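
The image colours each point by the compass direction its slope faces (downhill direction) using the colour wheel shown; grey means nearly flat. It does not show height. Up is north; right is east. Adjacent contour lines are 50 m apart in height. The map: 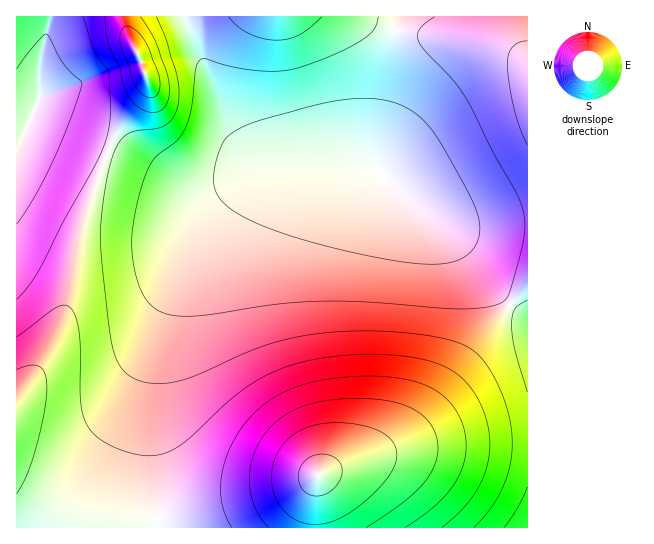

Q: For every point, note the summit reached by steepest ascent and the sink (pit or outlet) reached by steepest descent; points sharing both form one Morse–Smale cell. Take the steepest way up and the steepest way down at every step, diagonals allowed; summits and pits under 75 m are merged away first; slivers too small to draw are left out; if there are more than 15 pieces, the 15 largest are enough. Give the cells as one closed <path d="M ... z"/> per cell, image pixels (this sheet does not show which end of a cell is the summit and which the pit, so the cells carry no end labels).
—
<path d="M527 16l-342 1 11 32 17 34 11 31 16 27 10 8 23 10 55 3-55 6-32 9-22 10-22 2-18-5-40-21-31-12-27 76-12 68-9 32-16 34-28 40 1 127 511-1z"/><path d="M50 16l-34 1 1 383 27-39 16-34 9-32 12-68 27-74-5-5-46-17-25-13 8-20 0-35 11-42z"/><path d="M185 16l-61 1 3 14 13 27 8 29-4 10-27 33-9 20 31 13 40 21 18 5 22-2 22-10 32-9 54-5-33-2-27-4-17-8-10-8-16-27-15-40-10-19z"/><path d="M123 16l-72 1-11 46 0 35-8 17 2 5 73 31 2-2 8-19 27-33 4-10-8-29-13-27z"/>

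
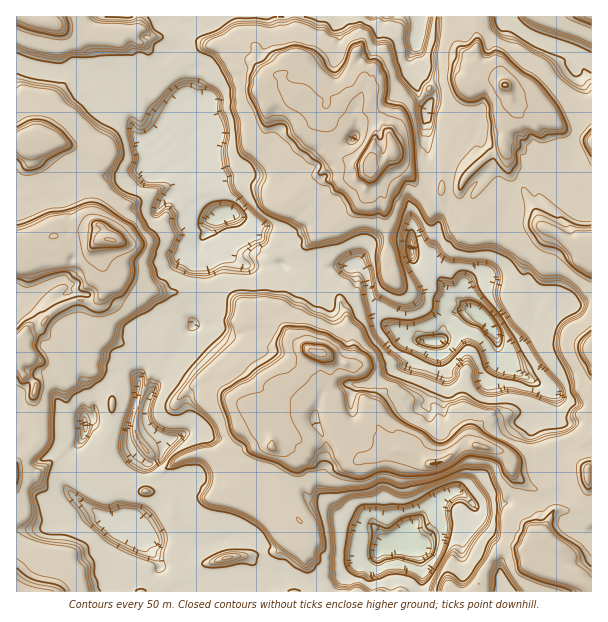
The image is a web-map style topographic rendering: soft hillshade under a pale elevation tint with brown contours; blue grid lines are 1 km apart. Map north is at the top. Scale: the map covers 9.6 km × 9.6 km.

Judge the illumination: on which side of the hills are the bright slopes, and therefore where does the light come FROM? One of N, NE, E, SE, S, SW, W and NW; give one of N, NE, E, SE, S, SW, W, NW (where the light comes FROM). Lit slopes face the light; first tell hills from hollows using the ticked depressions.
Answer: NW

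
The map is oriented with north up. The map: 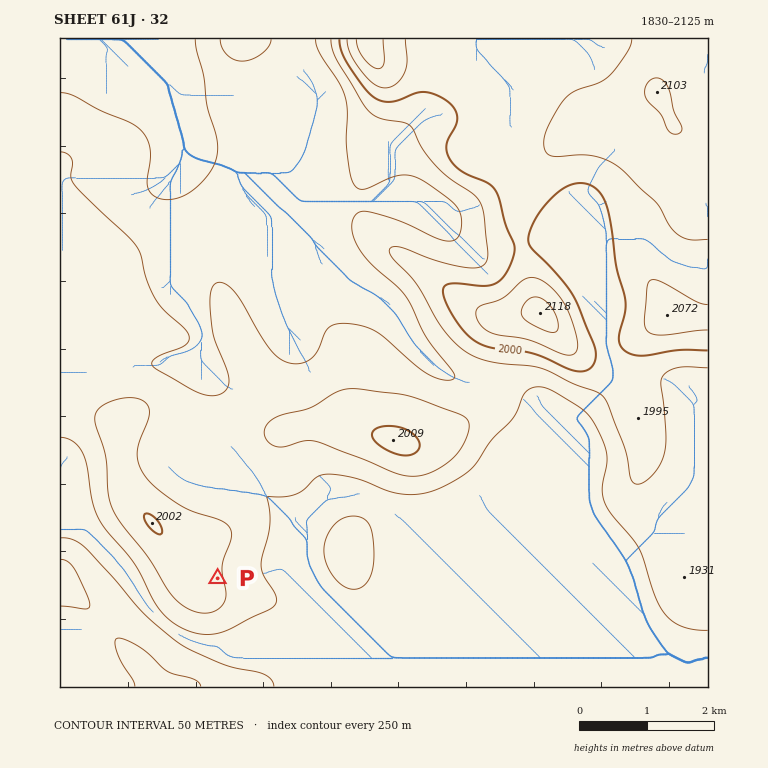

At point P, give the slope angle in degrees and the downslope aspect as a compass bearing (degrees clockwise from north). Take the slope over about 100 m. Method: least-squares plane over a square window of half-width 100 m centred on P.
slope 5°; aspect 77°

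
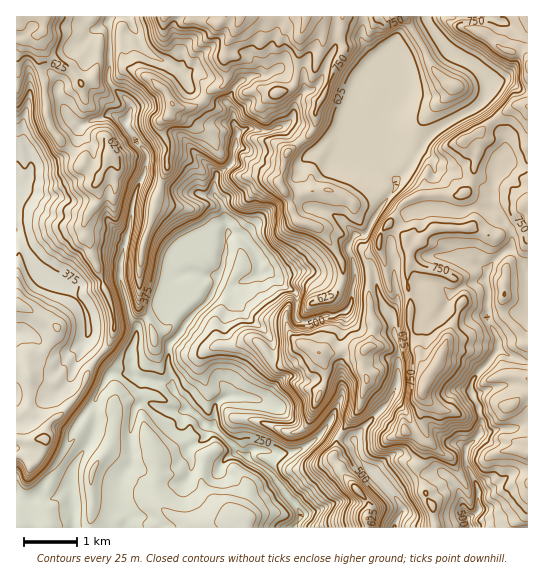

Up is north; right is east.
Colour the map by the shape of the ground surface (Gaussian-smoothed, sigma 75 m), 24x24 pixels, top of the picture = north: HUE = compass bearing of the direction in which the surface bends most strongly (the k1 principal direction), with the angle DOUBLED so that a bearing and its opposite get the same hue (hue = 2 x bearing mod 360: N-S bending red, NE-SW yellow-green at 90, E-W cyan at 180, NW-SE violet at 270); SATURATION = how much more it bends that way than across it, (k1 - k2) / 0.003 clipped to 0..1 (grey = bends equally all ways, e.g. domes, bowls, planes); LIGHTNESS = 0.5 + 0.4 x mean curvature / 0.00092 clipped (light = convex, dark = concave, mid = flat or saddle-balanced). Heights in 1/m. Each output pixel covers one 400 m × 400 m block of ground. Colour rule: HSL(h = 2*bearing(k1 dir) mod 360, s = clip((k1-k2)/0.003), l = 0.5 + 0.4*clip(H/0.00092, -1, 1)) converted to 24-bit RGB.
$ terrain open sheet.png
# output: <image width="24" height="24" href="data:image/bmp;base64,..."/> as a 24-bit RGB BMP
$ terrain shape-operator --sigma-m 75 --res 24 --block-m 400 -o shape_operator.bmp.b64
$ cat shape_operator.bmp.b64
<image width="24" height="24" href="data:image/bmp;base64,Qk32BgAAAAAAADYAAAAoAAAAGAAAABgAAAABABgAAAAAAMAGAAATCwAAEwsAAAAAAAAAAAAAhHyPnJ+PS0V2uLCHb3WGcm6Hd5CRfp6dgnyXjYaVmK6ks3ylbZHKCBU+PIy/jIC1+e/SDxpWMyFi5fCzp2JNBxw7s394rnaQf4Q2d4teS0Vwu8CMYmR6en2Mg5uCZn12cYmKf6KgnHZrj6x+Qg4xgkpxb3lCV8cbtv2zUglMRWe5y+TBm0GmE0Czs7mDj6yN/5NiHXNMPlRryLaWZHF2an5/mI54bouEkaReRW1pncuzlyxgayjJoHrQkrfBzfzWMQwcZjRgis6Hd2o9n9E5dgl4XK9Ubo5SfMDO6qKWLVZrT5p2q4iLWVR+ma2RcXmTX3GkhcuuTicWe1kvSEsOADgS9NfgtzlVtBueSLwrjn0ye92bWeLJIVK41p7RjZO6YXOf8M7FEjlDVmx/r6aETWKIjLOFfmGCV5VleBgwtWODa3vdz9v8/4miADMc/zoqEWZa8NjzoqTnzYRHZT8xC040rbA4bYpKdJhzqGai85/AFUhGrKePVpqJiF1aZ4xWkUJNPMi0h7jPkq86JA8W97GaAq2QrSL/MPQtElA77TZXktWx2efyQwqax9jCbnStmJdva4F7v2uFINzuV6aLgmmRnYZgcjhkkKh2WJBtcFdGZDYyLiRxneiy+djSABkz+ObTBiMt4Jd2286DWGQnFxRVhbZfm2NpjJ9/dY1yUG5/98jKEDsldERurKhkXD6Gxb6VVkhDYUpReG+0U2bOhLJT07eLEy+Rxt+eMRFvJN0n4a+yqpi1HGFcVsSUrEqOkHZ8p3NtS4NcbkKL+8O5CB0r49qyJF5/xKHDsaDYkITSj9rjlDa9z+PqqZO7SmO23bW1LxORhOp9WG6q0J2vnpGzIy5ksp1ydIBhkruuooq5LShR+fnSCQIxkdB4P3GWTY5uh6VpVqmEjyeDvPy0MyYAt74Cdyub17h9GAkx0OOlTndfvplkhpZccS6Dbqt/oc/NcWachk1nVS1e4v/M3ACaH1pfkH+IPolpsI5XVm9tSox78NSlyFr/2qT5ADIz6+SmKQ9EvdeNgZF9uGJ8gGiyzDm5V5GNroNQb1RQZ0lTor47AM4f/9y8G0tucYB/l4p5RnGAjphqV3dbOx0XXMkug1BDZQDe2GMtQ3TOqruBnGJoc8uVhkSFVc19ZVeSs2ZZfFJdbUVi2PXODgpU/9+sI3WUW2l5jX6HU3WGraqQZTZfaEE3ZIhEb4RNQgDlwEZfRtBgtsyEPI46e1xEgVZeN5I/okVhilmClniejZCxytusjEF6AIaq8o+EGjkoXnhbY3WRhk9OZyWP26isV5BUneGuHkeAIHnd2FZ1wraYsnS1e16VZJSinLfKbT2kWG6LfYOign+l2LOa3p9cABcz+tzRiW7DRNG1KTJkkFwvDSYd4MqYqejfrUhWl0hsFG9m86unaXtSd6JbhkupsahqbD5frZh3YXZ5f1JifVdIybZ76eCxABkz9ujVOZ9iqUApPhBV1X9+oknFgv6Yj06ph5a8m8PMk2KhGG5X56XLi3i3oX+1baKEVl6Bj66aYmp2ZUVzubiSjcCQ0rCSDDtr+yYPzLZubra6ABkztKzqkajL3t2HUIF+dYZYel5Yf3N0amZ/MG1HrHNbhG5bsJVxVXN7kItraU1ueTtAZ9iAj1md2ejMnCzTBVp05tGlYBNa0/jWAiQxh2pL9OHXJnRaYntdfXt5f359fXyBVHl1vDy3uYGDpbN+Um1vkXBiTytlxfLFTYOgRayg0+G4LgEy1+iwh0wdY8Wrx86RAgQxiM8GMV0Z7oqjMpptcXl9f4B/enh/j3x/JmxGVdbW7Mfrm2GjgY1gEExs7fbVXi1akcxWelYcDiE00Y1d4djzqHTDpJZAThaK59fLN4NjO6+I3cKCSWJwgYF/d31/dnCHtHqNN2koDTgO6HDVxqbSCk+x2eR+bVaQzsuPkyCfUjFanOy6U7xckkFx32ShIMnbkaHO6MToIISM8MemKklYfYGBfX+AYl5zlmVgys3hSXq0Fzgu02I4ryZhpsJUd8Oxw6WFMxaPoN7kusJPZCw5cEZTyKl8Q3WUS30xYl89tV9b0rB1PJxWUHJnf3x/XUhsquKzm3FRbi5IVCkmJMklhoK4mMaURF5kp6mDKDufk4RYrik5Q4RXmWBIlbtSmXFibmyTX01/hLtqWqFy2aSeYjKCNlg4UaRYfsRSUB4nfDU/wO3pfLzLd5iNxcGVUFx/i51lN4KPYS914LKljmC8Vo67f6+6t6+YbHmVXGuMw7CcYHuQs5B6jji+zX/lT+qRVBxiesPieOrYjlRFi2Je"/>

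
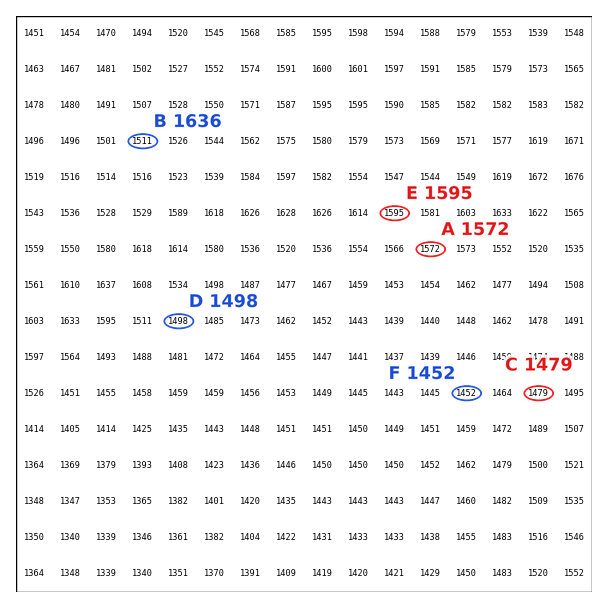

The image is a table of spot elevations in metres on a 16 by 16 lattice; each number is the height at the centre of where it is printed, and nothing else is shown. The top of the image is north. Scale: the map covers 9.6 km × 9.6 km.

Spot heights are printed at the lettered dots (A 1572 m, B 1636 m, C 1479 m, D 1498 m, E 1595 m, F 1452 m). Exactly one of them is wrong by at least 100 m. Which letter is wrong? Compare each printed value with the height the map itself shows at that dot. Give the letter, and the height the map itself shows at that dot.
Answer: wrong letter B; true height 1511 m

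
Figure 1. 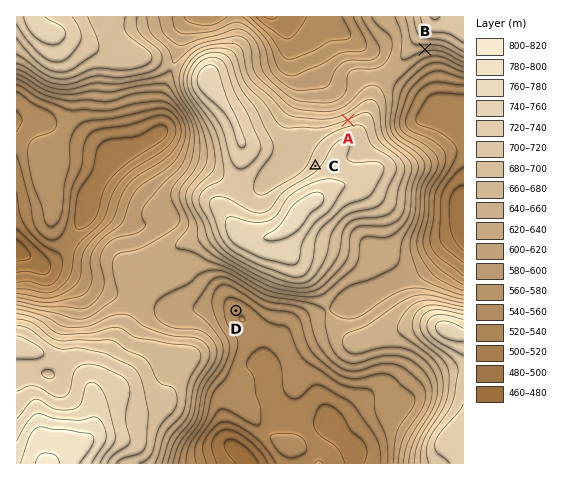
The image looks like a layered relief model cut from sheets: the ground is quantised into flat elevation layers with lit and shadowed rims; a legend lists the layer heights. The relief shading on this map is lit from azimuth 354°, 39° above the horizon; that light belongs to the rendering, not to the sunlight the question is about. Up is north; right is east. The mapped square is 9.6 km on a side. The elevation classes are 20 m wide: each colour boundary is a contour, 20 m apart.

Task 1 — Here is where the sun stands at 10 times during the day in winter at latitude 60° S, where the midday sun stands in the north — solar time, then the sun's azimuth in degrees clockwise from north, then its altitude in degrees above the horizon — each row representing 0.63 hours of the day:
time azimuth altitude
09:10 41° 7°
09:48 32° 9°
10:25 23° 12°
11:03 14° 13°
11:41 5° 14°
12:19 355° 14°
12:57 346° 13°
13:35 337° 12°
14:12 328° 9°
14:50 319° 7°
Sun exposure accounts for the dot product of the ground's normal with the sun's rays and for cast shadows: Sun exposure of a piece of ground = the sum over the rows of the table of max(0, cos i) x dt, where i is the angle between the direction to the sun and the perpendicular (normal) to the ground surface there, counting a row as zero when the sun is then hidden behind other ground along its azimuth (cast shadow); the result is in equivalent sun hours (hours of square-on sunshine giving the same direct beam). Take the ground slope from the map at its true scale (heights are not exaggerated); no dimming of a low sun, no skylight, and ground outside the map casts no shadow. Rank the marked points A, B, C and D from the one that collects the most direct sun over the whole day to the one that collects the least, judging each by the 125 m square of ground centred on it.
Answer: A > C > D > B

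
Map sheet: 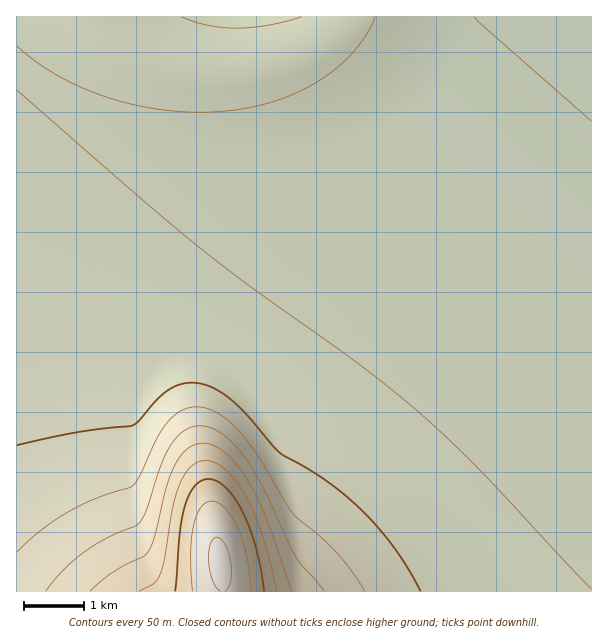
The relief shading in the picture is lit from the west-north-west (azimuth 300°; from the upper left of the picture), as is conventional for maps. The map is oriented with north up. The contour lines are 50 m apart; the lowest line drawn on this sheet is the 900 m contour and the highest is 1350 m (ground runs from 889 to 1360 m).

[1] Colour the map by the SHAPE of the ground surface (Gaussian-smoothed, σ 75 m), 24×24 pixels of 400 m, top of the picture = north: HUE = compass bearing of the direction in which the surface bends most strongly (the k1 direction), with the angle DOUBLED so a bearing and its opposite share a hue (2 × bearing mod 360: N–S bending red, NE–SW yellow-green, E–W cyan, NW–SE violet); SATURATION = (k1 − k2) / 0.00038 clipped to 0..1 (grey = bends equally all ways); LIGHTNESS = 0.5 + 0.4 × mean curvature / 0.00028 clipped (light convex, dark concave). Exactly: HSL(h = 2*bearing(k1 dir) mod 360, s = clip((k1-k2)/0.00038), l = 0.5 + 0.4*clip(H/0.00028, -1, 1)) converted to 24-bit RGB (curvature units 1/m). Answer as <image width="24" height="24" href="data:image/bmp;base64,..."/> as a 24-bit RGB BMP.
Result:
<image width="24" height="24" href="data:image/bmp;base64,Qk32BgAAAAAAADYAAAAoAAAAGAAAABgAAAABABgAAAAAAMAGAAATCwAAEwsAAAAAAAAAAAAAao+PapONbJWJcZeDdph9biWUqgep5aJz9v/LyvqoQ8LKAg6Nj2KUkmqMj2mOiWuMhG2JgXGHgHSFf3eDf3qCf3yBf32Af36Aao2HapCDapN+bJV4bpN1QgJ5oiOw7eae8f/M0PaxPnG9DgB3kl+PkGmCjWqGimyIiG+IhHKGgnaEgHiDgHuBf3yBf36Af36AbIuAao58apB2apNvW4KNJQBjh0qv6fi87//M0eqsRzKrIQBqj2N/jWp7i2x/iW6Ch3GEhXSEg3eDgXmCgHuBgH2AgH6Af3+Abol8bIt3ao1xao9qQ0uJEQBrY6K26f/M8P/M29qZYRehNwBxjGlzi2x3iW57h3B+hXOAhHaBgnmBgXuBgXyBgH2AgH6AgH+AcId5bol0bItub4xrNkGFAQ5+Ys2V5v/L9f/M0Y1yaQCOXBGCimxviW50h3B5hXN8hHV+g3iAgnqAgXyAgH2AgH6AgH+AgH+Ac4V4cYd0cIhvc4luN06FBjuMVt962v+x/P+b1DZWXwBuhj6LiHBvh3F0hXN4hHZ7g3h9gnp/gXt/gX2AgH6AgH6AgH+AgH+AdoR4dIV1dYZyd4dxRmiHC2mVQ+hZzP+D9tlivRNaeQF7h2pxhnRyhXR1hHZ4g3h7gnp9gXt+gXx/gH1/gH6AgH+AgH+AgH+AeIN5eIN3eIR2eoV0YIWGFI6XLeYzx/lP6I0qmwZUizd8hXl0hHh2g3d3gnl5gnp8gXt9gXx+gH1/gH5/gH9/gH9/gH+AgH+AeoJ7eoJ5e4N4fIN3doN0MJN/McwmyuIquj8ckCNXhHJyg3x3g3t4gnp6gXt7gXx8gX1+gH1+gH5/gH9/gH9/gH9/gH9/gH+AfIF8fIF7fYJ7fYJ6foJ5ZYdwUKA7qp8ylUQ7hW5vgn55gn16gX17gXx7gXx8gH19gH5+gH5/gH9/gH9/gH9/gH9/gH9/gH9/foB9foF9foF8foF8f4F7gIF7foR0hYJvgn95gX97gX97gX58gX58gX59gH59gH5+gH5/gH9/gH9/gH9/gH9/gH9/gH9/gH9/foB+foB+f4B+f4B9f4F9gIF9gIF9gYF9gYB9gYB9gH99gH99gH9+gH5+gH9+gH9/gH9/gH9/gH9/gH9/gH9/gH9/gH9/gH9/f4B/f4B/f4B+f4B+f4B+gIB+gIB+gIB+gIB+gIB+gH9+gH9+gH9+gH9/gH9/gH9/gH9/gH9/gH9/gH9/gH9/gH9/gH9/gH9/f4B/f4B/f4B/f4B/f4B/gIB/gIB/gIB/gIB/gIB/gH9/gH9/gH9/gH9/gH9/gH9/gH9/gH9/gH9/gH9/gH9/gH9/gH9/gH9/f4B/f4B/f4B/f4B/f4B/gIB/gIB/gIB/gIB/gIB/gH9/gH9/gH9/gH9/gH9/gH9/gH9/gH9/gH9/gH9/gH9/gH9/gH9/gH9/f4B/f4B/f4B/f4B/f4B/gIB/gIB/gIB/gIB/gIB/gH9/gH9/gH9/gH9/gH9/gH9/gH9/gH9/gH9/gH9/gH9/gH9/gH9/gH9/f4B/f4B/f4B/f4B/f4B/gIB/gIB/gIB/gIB/gIB/gH9/gH9/gH9/gH9/gH9/gH9/gH9/gH9/gH9/gH9/gH9/gH9/gH9/gH9/f4B/f4B/f4B/f4B/gIB/gIB/gIB/gH9/gIB+gIB9gIB+gIB/f4B/gIB/gH9/gH9/gH9/gH9/gH9/gH9/gH9/gH9/gH9/gH9/f4B/f4B/f4B/gH9/gX58g3t1hXtuhn5ph4Jnh4dngodofoZqe4Vve4N1fYB8f4B/gH9/gH9/gH9/gH9/gH9/gH9/gH9/gH9/f4B/gH9/gXp5hXJth3BkiHNjiXljiX9kiYZlh4lmgYlnfIlodohocodpb4Zrc4N0fYB+f4B/gH9/gH9/gH9/gH9/gH9/gH9/gH19hG5wiGVkiWhjim5kinVlinxpioNui4lwh4pvgIpteotrdIprbopra4hsa4dwb4V2fIF+f4B/gH9/gH9/gH9/gH9/gH9/hmhwiWNpimRmimlmjHhvd5WaeZGpd4eyd3m1hHi1kHqukHqgdY93boxxbYt1bIl4bId7b4V9fYCAf4CAgH9/gH9/gH9/gH9/iWRyimZwimpvdpZ8d6+pcq22b5y4bom5bna6e3C7kXK9pXa/sXq7nXuhco2BbouBbYmDbYeEc4ODf4CAgH9/gH9/gH9/gH9/imd6i2t5eJp6dbWWb7elare2ZqK1ZIu0ZHS0bma1iGq4om67uHO/wHi4rXujc42OboqLbYWIboCGfH+Bf3+AgH9/gH9/gH9/"/>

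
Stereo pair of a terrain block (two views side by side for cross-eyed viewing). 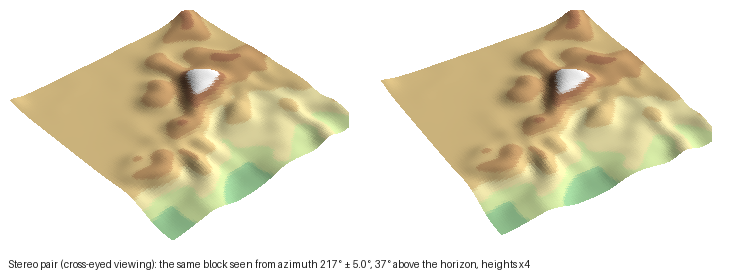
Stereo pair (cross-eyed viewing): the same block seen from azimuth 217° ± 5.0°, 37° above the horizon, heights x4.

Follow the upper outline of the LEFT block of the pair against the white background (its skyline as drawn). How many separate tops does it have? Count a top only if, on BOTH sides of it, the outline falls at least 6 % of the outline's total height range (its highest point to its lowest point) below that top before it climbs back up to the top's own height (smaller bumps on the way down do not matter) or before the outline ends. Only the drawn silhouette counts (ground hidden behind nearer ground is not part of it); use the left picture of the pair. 1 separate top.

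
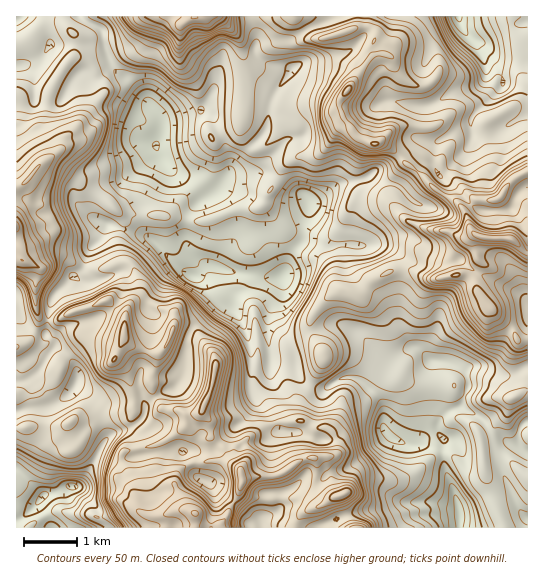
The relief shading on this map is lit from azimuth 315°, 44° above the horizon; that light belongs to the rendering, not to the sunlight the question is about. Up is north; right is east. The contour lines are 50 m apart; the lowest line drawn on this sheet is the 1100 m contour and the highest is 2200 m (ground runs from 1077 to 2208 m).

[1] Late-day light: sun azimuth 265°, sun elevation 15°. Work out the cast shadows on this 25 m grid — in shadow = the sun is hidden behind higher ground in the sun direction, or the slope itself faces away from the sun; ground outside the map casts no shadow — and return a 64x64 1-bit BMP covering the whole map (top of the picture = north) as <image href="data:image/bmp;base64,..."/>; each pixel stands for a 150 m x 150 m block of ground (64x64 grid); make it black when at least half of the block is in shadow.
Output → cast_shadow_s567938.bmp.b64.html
<image width="64" height="64" href="data:image/bmp;base64,Qk0+AgAAAAAAAD4AAAAoAAAAQAAAAEAAAAABAAEAAAAAAAACAAATCwAAEwsAAAIAAAAAAAAA////AAAAAAAAAAE/AB//AwAAAf/AP//HQAAB/8F//4JgAAPPgH//gCAAB8/Af/+ABgAPz/A//8AAAA+PsL//iAAABA+Z//4QAMAAB4D//BAA4AAHgP/8EABgAAcAf/4wAHAAd4B//CAAAAB4AP/4IgCAAP4I/+ADAAEA/wx/gAMAAAD/wH4AAQAAAP/gfAAABgBwf/IwAYADAHB/+4ABAAMDMH/5wAAAAwc4f/HwIAAABzx/8fggAAABHn/x+AAAMAOe/+HwAAEQA8//gMAAAQADz/+AAAAHGAPP/8AAAA8cA8//wAAADz4Jj//gAAAfHwjv/8AAAB8fwP/4AAAAPh/g//gAAAAAH/H/4AAAAAx/8//AAAAAOH/7/wAAAAAAf//wAAAAAAF//+AAAAAAA///gAAAAAB7//+AAAAAAHj//4AAAAAA4A/+BADwAACED/wAAPgAAAYP/gAAeAAOhx//gAAgAAyAH//gAAAAGAAP//AAAAByAAf/8AAAAAMAA//wAAAHgQAAf/AAAAP9gAA/8AAAAfiAAP/wAAA944AA//AAAH4BgAA/4AAAfwDAAB/AAAB/AGAEH8EAAH8I4AAfAYAAPw/4AggDgAAcZ/gAAAfAAAjn+AAAB8AAAPf4AAAH5AAA9/gAIAfsAAD/+AAgB+4AAP/wAAAG/gAHf/AAAAB/EAcf4A=="/>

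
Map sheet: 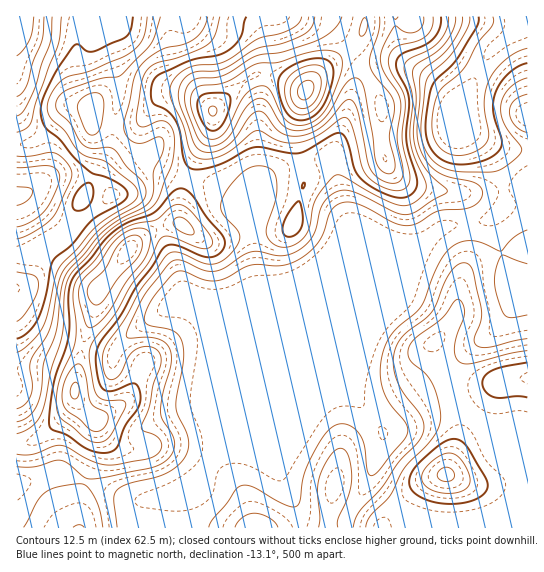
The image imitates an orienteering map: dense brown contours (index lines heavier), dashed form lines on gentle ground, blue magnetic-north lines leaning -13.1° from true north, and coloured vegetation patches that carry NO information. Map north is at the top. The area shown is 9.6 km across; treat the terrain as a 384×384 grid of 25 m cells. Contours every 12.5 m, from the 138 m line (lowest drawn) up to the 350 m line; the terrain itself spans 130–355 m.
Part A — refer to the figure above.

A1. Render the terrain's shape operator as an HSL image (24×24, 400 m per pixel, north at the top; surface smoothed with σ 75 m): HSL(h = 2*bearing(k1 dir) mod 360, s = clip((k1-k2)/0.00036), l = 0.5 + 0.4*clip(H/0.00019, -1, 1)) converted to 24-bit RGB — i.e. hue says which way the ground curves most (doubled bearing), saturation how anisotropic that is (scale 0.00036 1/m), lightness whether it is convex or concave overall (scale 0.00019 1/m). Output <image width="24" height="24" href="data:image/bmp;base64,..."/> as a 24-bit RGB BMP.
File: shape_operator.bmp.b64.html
<image width="24" height="24" href="data:image/bmp;base64,Qk32BgAAAAAAADYAAAAoAAAAGAAAABgAAAABABgAAAAAAMAGAAATCwAAEwsAAAAAAAAAAAAAdHGCgY19ipWEu7CKaFSIY2OCfIWGeYCJaniQZ4CaiqSPlaqbiWanZUGHyq5fJ2yBf6rAuHeHgF9hhnFIhYZAcYVMa4RjdoB2aX2CipKAgo9zt4VYeUdCY3BMcoNWcIBmbXhvZ3psgaVplZdoe1Bxa0yFyrCSSbmCJHx+zFuQxzyKt1ZXfrdrWMGqYJSlaXWJY4cyV4c7gFtGokospWZIhIhNYZk9PZFPXYV7bJCHgZpzhmpoaGB/VmiRurWQwqWLIVRuQV+VtYjY2sno0d3jXHO/d1iaeWqMrpLIU1mTazpYu7FYas+dcHfbwLvbXpjGT3mZbYWAhoJvgXp0bnuBVXiGn6h8xaWLRUqHLH1xSYpkuqV116GAjEZ3emJ1fnd4p1jd8UvLa0afxty/c8l5JW5PhLhqnF+qclaOe3B/hoN4eYV6dX6AXoCBYqBjtpl3klOMUmluQ1w5e6Iyx6NFklZpgHBuenx0Oi9W7h2p69yeY/fB7o3yo3LMQplaU1RrdmN8gHWCgYyBfYOGd3iAcICAaZBlln1hi1t7ilWAaIh2X6dimZ9rj19skoFldXRmLTZPMU6O+/DQIupmHhxu7nN3n2BfT257X2eBe4iJgYqCgnmCfXqAeX+Ad4R4g3Z7fF6NmmGagZ+BdJV8c5KPi2ensZGzd2yoODS0JIyl/vSt66lLCBAr0op+zaekTGecVmOEeIV7gnx5gHp8fX1/fICAe4F+d36BWFKLo2qqqpyBdppuVayKTZzAmZDDjn/JQzepaUWb5qpW/6ZZBTIrM9GA16S4vUXFZluLe36Df3uBgH5/fX+AfoB/fYB9eIB+UW2FVHuwz6bMv5StdKpZLW87Qno/h5BiN0hXeTN/0HZN/9K7Vsc/AFwkWnQto1Bfjm2OgniDgXuAgn5/f36Afn9/foB+fIB9ZoOAOY9uV5tly3KS0XyGZ5uLPoFyaYBTPlt0JBdv3oqI8eS/5LSoN4J3IVpKXntXhmxghH9ieoJwfYF2fIB5foB/f4CAf4CAeoCAZH9wSHBUgXZU1bWKpKaFVVCEbXt3QGg5BEFastPk9dbh+JaiwlhUI3BdMldaiE0reqkqSYJMf31fe4lVZIRjeoF7f4CAfX6AdnqAY3iCVIKKzsGPqX1uZVZ3eXBugH/AAq+VApJn5luS/73R9dDURUu1IgwtxrhGit6KOHqMgEdYvrEzJZIjT4VpeIB7fH9+d3t+boB+UouFpLZ7uXmMf1aYjG+PkGfHynmyCUAvD4tr9db0/c7m6iP/URL6zP/1lp7oeTbfVTrV7L3bitakJISUaX1/fW5shGZTco9JS4tfZZpVnntigmOUg36cRmNQt0t4zUtSAFgeAHod9GRb/0jk1ur1gsdrcTZVgVd0TWaIwZh+7si1LTVuaVNqdjxBm1sykcw7OXFBZ308aZBBWnpgfIZqT3FMOWlq0o+Sx610DCoJKDECm6AP7tpapDg6fVx1dHx+YXR/Wo5X7qF5ij2QYTFjfSg7rdVVg+meOnbgg5/dhZ/NUV6ghm98c4M+KVU1eY0pyWUciTGHU8eoLdSa0X1LrWEmaX81XH5VYXBiWIFkxb+FnU/IaAvWt4bY1fbak/7uFIX/T1fWymPUqUvDlnylpJLIPkWlmT2DtctiP6uxgLtgMHFnril8/0hHpeEvJX5Qbk5Jh40weKkTN2ExNSVroM2M6f/MNtNPGB45QCwrb05AlUBJqYA9wkXQuSKFTpam0OG+KEi21HuIMHVxHxM08rGR8/TXInKsPCCU7S1b9PInCH02ED9dstZ6/v+lbrAjCwwoV0tgYUVfiytA0KhdTBOM5aDUhb7Sz9arI0WGy1Wx30XNCRWb1vXZ897YgzKuCgtB5FTC+OrTOePXAChJlch3+fbS2Ix5BAwyTFhvPzV/a3O/zt/aGCdUsMqAksjIypu9gCzCOzucxojLG335zvPb5YTj/23dBx+rSLH089zY3pjpABtYYd560/PH8U+mNg1UP29nLnCHVb2or7mMJj5+eb1auclJWX5LqVSyOGHEp8awL7zUp8d8TDl764ThvKHzCM765eGr/6nZSxC/auZQtZ8TYgAAhEoyMphqKI6MOph8m615N0x1jn1V17xwU3tWV4BJOmBWzao2SoAyhW0xcmQqMXIcyspAVV+BmJBCzzgg1jKb1cVynh+Dxkp9k8CJQa6BJWxlMXtTWpdJOjxvdVqS0dN/iG15cYdsO0pmtb5jhJxcQ0Ngr3lrXZhjgqI9S2A1bk02uY9Ii1mI5tW0JxW838Tiyc3dkIrWIUvjRY/ER3GR"/>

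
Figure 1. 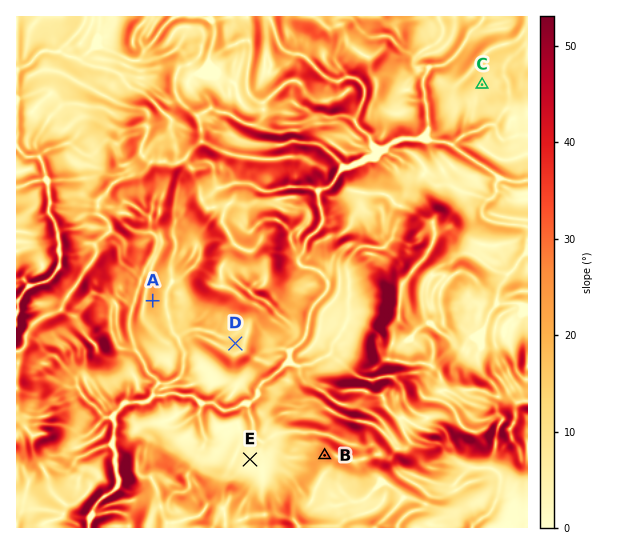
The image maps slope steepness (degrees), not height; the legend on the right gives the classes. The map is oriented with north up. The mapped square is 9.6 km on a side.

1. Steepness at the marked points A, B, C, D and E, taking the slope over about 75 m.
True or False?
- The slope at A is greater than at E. True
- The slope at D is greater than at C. True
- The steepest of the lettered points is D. False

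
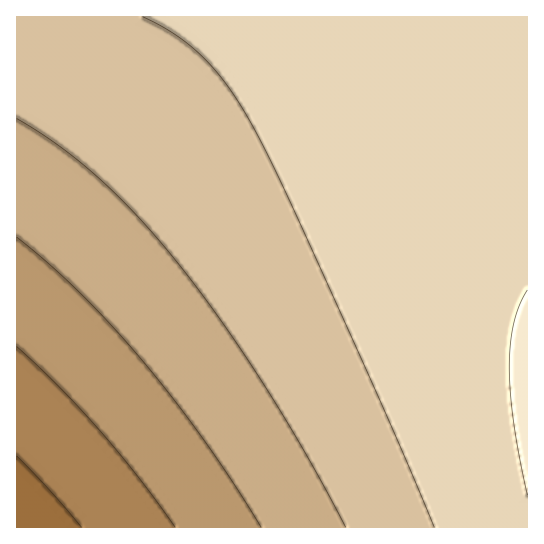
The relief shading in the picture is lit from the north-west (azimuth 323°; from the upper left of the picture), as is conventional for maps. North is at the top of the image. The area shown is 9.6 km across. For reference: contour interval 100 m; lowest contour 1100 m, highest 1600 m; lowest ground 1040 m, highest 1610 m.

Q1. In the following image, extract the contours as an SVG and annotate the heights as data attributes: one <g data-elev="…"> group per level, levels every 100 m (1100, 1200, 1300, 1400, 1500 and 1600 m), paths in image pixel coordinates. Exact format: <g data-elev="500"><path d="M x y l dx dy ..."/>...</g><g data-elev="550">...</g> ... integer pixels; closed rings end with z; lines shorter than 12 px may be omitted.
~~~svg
<g data-elev="1100"><path d="M17 456l33 35 32 36"/></g><g data-elev="1200"><path d="M17 347l41 39 41 44 40 48 36 49"/></g><g data-elev="1300"><path d="M17 237l31 26 31 29 32 33 31 36 32 39 31 41 29 43 27 43"/></g><g data-elev="1400"><path d="M17 119l41 26 40 32 39 38 40 47 43 57 44 66 43 70 39 72"/></g><g data-elev="1500"><path d="M143 17l31 17 28 22 24 28 23 35 24 46 35 76 79 176 47 110"/></g><g data-elev="1600"><path d="M527 290l-8 15-5 18-4 20-1 24 5 56 13 72"/></g>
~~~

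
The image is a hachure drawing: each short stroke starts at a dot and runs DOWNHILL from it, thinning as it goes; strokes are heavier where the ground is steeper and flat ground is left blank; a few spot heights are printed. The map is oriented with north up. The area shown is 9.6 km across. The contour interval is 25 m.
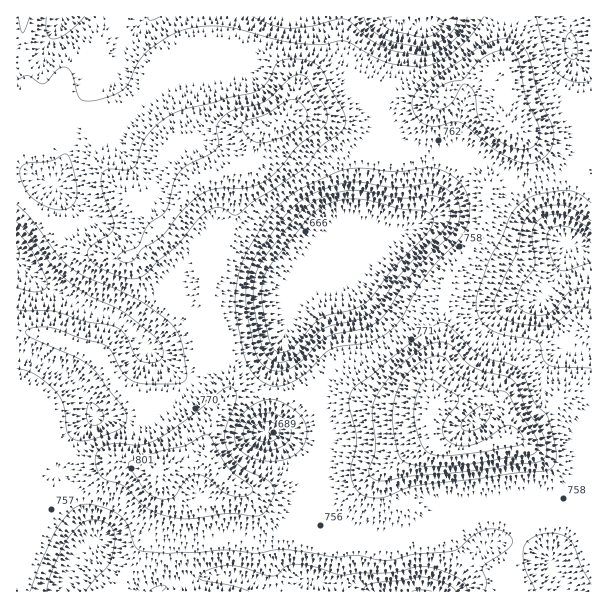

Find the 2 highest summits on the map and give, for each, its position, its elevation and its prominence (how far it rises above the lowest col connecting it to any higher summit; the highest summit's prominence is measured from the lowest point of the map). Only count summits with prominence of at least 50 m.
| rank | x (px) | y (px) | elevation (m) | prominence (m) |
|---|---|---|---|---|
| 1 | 434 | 408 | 860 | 208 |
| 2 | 282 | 120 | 840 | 79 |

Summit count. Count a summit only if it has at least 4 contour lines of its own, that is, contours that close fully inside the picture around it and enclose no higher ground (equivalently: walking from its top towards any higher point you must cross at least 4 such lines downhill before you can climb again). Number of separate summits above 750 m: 1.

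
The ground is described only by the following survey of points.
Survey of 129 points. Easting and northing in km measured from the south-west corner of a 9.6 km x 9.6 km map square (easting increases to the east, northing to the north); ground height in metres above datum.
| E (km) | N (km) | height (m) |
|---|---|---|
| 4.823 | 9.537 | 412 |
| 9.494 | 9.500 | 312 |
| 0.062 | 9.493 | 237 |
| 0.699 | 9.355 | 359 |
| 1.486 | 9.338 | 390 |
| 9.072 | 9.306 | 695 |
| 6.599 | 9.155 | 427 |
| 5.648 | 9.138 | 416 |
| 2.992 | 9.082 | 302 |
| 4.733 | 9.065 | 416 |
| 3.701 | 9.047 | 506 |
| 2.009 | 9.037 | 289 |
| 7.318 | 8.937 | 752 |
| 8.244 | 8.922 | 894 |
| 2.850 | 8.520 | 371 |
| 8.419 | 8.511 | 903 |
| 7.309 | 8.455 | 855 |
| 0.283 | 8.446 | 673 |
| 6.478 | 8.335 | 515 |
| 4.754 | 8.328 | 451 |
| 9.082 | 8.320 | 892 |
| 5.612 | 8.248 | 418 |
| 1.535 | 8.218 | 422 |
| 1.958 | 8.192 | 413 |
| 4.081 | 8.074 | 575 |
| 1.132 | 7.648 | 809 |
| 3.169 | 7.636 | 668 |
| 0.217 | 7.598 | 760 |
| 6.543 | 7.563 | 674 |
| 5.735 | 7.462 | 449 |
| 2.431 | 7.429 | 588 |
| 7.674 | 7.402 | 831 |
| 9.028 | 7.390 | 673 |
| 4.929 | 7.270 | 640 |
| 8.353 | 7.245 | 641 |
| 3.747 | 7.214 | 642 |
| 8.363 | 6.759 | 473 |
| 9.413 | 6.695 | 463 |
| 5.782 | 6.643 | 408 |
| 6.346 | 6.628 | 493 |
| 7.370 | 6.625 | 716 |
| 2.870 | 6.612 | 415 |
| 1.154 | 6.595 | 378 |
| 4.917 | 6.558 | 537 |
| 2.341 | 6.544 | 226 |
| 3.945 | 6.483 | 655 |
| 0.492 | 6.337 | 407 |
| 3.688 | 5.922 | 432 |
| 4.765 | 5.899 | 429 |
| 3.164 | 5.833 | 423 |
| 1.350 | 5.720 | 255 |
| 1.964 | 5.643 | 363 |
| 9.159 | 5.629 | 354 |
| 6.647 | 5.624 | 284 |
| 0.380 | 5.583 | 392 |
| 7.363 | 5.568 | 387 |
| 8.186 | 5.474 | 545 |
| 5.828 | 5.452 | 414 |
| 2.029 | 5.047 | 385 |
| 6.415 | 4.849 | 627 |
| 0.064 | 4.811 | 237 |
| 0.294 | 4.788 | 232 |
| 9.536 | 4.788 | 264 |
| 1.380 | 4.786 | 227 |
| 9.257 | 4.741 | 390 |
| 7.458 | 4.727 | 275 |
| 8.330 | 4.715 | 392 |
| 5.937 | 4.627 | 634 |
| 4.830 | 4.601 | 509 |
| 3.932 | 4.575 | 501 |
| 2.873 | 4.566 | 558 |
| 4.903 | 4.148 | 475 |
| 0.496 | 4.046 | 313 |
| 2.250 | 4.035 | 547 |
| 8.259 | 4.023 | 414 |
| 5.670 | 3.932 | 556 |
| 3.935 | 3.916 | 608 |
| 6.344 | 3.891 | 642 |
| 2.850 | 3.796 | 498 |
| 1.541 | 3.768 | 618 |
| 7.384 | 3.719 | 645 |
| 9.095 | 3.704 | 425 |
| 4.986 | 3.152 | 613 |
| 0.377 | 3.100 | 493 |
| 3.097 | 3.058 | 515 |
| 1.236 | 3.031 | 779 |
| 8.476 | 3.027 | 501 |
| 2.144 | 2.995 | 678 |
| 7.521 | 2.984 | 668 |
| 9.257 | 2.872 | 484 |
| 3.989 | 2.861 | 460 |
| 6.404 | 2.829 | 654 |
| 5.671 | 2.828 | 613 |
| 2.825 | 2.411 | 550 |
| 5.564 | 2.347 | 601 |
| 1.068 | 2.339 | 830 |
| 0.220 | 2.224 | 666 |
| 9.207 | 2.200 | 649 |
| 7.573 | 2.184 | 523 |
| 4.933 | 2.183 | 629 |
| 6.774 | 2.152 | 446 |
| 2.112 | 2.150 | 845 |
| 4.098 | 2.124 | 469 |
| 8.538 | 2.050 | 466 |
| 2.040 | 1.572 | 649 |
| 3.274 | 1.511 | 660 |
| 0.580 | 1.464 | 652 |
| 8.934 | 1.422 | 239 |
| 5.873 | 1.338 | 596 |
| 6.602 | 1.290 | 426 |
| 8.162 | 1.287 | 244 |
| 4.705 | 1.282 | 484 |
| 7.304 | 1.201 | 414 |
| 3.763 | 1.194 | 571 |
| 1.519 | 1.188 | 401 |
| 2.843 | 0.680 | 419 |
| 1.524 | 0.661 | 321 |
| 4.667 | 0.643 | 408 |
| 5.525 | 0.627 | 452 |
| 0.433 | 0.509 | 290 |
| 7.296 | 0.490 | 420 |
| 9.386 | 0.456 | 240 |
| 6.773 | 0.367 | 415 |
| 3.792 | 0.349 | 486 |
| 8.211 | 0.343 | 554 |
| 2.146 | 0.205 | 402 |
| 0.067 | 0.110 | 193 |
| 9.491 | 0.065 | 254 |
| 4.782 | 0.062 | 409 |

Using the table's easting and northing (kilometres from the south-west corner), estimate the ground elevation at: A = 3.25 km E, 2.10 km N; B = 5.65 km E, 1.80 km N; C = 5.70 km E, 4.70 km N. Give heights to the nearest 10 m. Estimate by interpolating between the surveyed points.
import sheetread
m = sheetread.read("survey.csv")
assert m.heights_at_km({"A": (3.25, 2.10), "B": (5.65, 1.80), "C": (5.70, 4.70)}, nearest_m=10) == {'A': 570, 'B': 570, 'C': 580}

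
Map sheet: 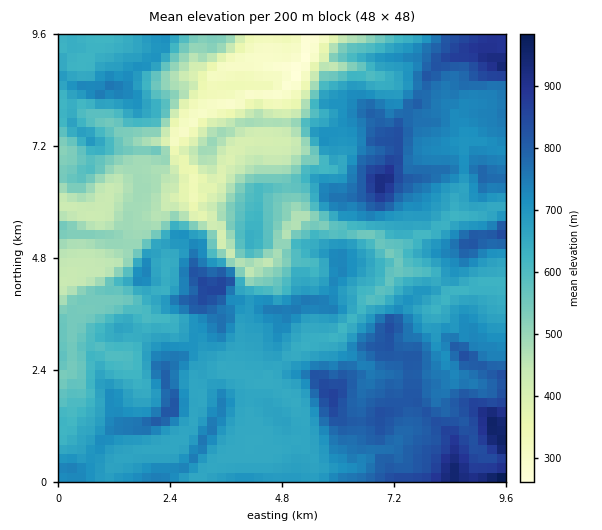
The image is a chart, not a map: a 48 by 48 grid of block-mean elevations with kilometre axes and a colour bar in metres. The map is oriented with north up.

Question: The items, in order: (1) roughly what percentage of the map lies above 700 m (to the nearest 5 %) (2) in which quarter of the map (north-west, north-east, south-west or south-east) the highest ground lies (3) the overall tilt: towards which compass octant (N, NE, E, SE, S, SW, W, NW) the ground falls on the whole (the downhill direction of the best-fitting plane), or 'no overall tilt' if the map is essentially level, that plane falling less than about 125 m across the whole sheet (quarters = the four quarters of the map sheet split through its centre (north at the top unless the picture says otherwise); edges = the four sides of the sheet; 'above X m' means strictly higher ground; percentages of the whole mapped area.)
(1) Ground above 700 m makes up about 40 % of the sheet.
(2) The highest ground is in the south-east quarter.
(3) The general tilt is down to the north-west (the land rises towards the south-east).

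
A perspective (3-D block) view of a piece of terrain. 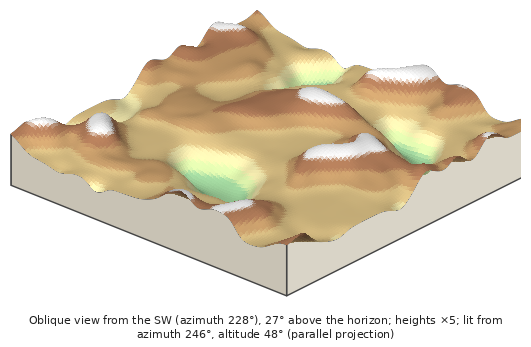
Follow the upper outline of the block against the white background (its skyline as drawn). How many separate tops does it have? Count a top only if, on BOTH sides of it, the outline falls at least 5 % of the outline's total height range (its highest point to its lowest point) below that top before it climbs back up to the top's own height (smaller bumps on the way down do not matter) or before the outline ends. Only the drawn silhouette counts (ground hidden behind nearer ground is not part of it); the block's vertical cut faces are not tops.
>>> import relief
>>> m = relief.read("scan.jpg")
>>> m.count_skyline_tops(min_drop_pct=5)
2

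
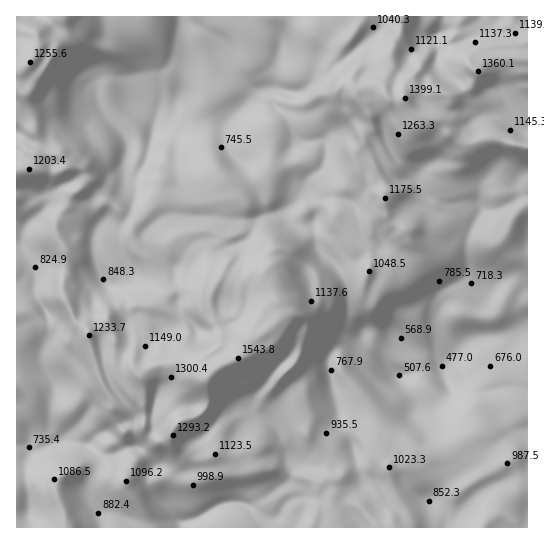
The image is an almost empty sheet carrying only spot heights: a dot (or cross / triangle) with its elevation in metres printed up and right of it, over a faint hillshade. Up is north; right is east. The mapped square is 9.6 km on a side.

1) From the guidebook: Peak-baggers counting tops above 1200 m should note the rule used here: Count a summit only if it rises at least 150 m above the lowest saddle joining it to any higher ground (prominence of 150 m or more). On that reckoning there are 3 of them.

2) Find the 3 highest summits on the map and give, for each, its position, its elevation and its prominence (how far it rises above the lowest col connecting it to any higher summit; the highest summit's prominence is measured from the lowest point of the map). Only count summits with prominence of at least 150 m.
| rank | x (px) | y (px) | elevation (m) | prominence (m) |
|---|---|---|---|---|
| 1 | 239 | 358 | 1544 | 1067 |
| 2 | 405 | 98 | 1399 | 488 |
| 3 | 30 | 63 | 1256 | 212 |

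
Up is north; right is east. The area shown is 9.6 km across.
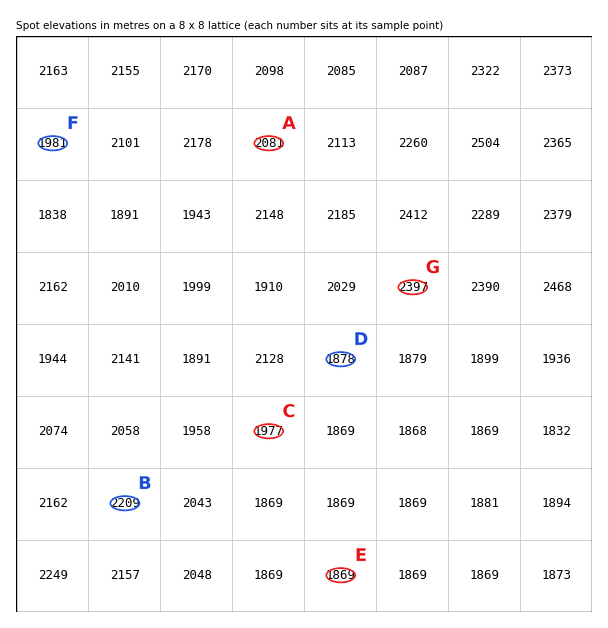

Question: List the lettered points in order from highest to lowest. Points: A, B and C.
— B A C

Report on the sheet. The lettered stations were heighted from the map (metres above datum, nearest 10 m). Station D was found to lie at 1880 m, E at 1870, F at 1980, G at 2400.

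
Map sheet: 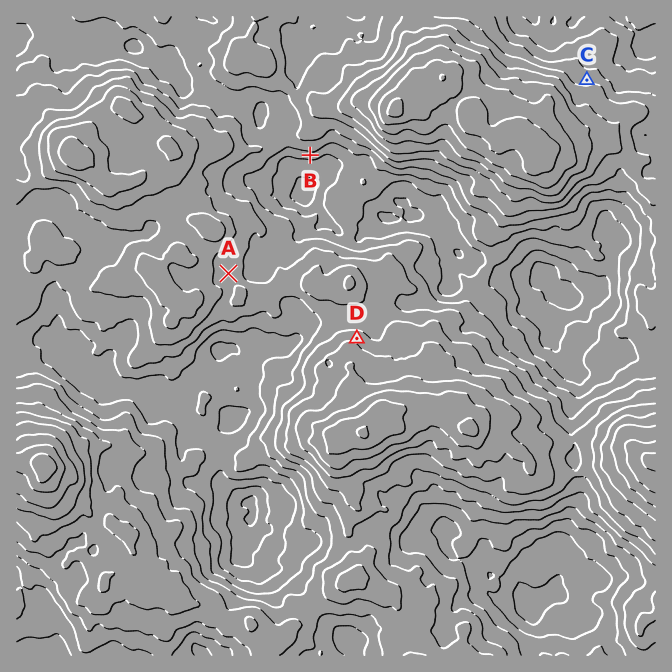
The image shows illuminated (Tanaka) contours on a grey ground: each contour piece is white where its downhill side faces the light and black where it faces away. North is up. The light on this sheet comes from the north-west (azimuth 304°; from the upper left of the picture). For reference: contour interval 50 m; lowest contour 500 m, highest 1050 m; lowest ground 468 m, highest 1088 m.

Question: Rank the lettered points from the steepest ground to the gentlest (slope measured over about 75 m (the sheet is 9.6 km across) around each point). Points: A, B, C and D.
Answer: B D C A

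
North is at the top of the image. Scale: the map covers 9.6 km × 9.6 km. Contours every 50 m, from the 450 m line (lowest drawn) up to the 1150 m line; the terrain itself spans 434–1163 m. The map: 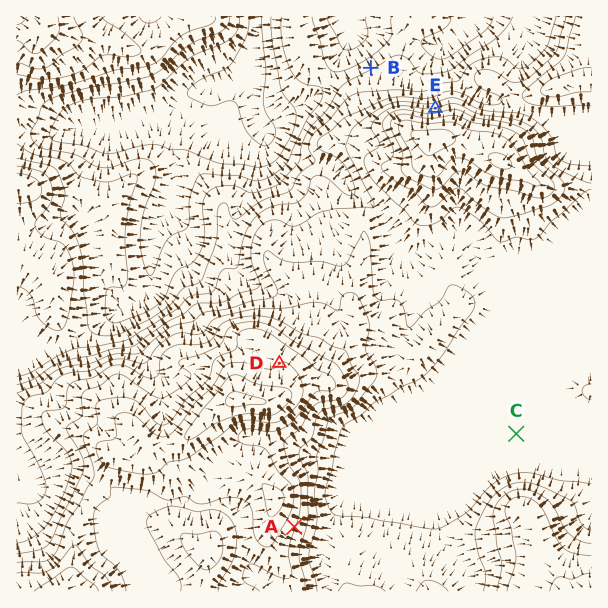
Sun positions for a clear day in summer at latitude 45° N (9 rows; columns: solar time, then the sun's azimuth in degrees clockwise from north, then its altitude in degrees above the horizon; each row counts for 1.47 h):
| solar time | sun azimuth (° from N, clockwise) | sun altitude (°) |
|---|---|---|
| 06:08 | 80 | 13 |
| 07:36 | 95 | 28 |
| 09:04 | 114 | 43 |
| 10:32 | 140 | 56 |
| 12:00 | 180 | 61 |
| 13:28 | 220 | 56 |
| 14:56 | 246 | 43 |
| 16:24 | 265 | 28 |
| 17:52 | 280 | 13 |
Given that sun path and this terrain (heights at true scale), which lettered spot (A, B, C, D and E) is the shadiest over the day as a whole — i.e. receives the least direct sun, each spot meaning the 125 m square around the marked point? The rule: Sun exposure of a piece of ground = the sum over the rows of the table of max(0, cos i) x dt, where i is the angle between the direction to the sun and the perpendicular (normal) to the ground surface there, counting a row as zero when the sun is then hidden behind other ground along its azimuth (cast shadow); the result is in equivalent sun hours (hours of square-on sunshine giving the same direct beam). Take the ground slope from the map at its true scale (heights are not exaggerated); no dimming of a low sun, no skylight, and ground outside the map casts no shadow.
E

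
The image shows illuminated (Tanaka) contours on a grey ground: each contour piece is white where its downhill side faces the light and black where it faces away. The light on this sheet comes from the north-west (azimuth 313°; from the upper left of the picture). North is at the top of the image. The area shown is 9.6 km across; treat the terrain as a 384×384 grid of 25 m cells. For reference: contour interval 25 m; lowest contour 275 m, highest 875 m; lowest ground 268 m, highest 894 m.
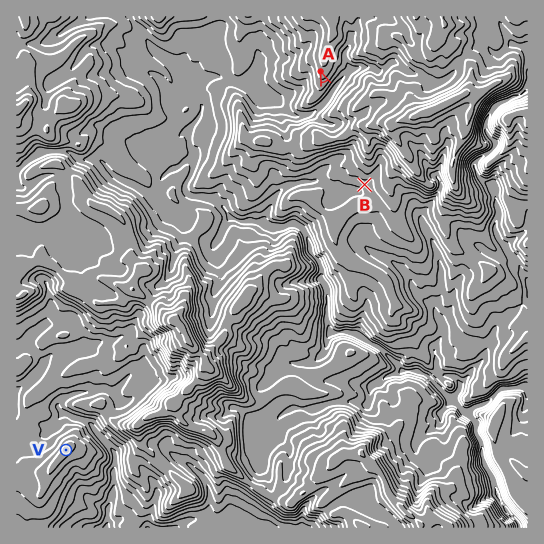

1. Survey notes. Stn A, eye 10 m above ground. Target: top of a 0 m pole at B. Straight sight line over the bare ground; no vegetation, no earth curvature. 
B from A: hidden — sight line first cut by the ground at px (335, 107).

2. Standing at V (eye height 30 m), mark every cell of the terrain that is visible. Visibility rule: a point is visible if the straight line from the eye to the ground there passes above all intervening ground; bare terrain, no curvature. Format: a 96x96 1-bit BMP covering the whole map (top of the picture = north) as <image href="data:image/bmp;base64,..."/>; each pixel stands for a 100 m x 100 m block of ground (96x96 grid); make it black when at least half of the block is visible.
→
<image width="96" height="96" href="data:image/bmp;base64,Qk2+BAAAAAAAAD4AAAAoAAAAYAAAAGAAAAABAAEAAAAAAIAEAAATCwAAEwsAAAIAAAAAAAAA////AAAAAAAcIH4AAAAAD4BwAAAMMH5gAAAAAwDgAAAHf38wAAAABgHAAAAH/z+4AABgAAGAAAAH/j+cAAHwAAMAAAAP/x+eAAP4AAYAAAA//x+fAA58AAwAAAB3/h+fgBx/AAwAAAD32B8fAHAHgAgAAAD7+B8+BMABgAgAAAD/+B58D4ABwBAAAAD//B/wDwAB4CAAAAD//B/gHwAB8EAAAAD//w/APgAB8YAAAAD//g+AfgAAeYAAAAD/+B8B/AAAGIAAAAD/8D4D/AAAAAAAAAD/8H4D+AAAAAAAAAD/8P4D4AAAAAAAAAD/wf4DAAAAAAAAAAB/x/+GAAAAAAAAAAB//8+UAAAAAAAAAAB//4ecAAAAAAAAAAB//4/8AAAAAAAAAAA/wA/4AAAAAAAAAAAf4B/xAAAAAAAAAAAH/g//AAAAAAAAAACD/8/9gAAAAAAAAADB////8AAAAAAAAADgf///8AAAAAAAAABwH///8AAAAAAAAAA+Af//4AAAAAAAAAAfAP//4AAAAAAAAAAfgf7/wAAAAAAAAAA/4TH/gAAAAAAAAADj/+P/AAAAAAAAAADgP/P/AAAAAAAAAADgH/v+AAAAAAAAAADwH//8AAAAAAAAAAD4H//4AAAAAAAAAAD9///gAAAAAAAAAAD////gAAAAAAAAAAD//geAAAAAAAAAAAB/+A8AAAAAAAAAAAAfwBwAAAAAAAAAAAACADAAAAAAAAAAAAAGAAAAAAAAAAAAAAAHAAAAAAAAAAAAAAAfAAAAAAAAAAAAAAAcAAAAAAAAAAAAAAAAAAAAAAAAAAAAAAAAAAAAAAAAAAAAAAAAAAAAAAAAAAAAAAAAAAAAAAAAAAAAAAAAAAAAAAAAAAAAAAAAAAAAAAAAAAAAAAAAAAAAAAAAAAAAAAAAAAAAAAAAAAAAAAAAAAAAAAAAAAAAAAA4AAAAAAAAAAAAAAAAAAAAAAAAAAAAAAAAAAAAAAAAAAAAAAAAAAAAAAAAAAAAAAAAAAAAAAAAAAAAAAAAAAAAAAAAAAAAAAAAAAAAAAAAAAAAAAAAAAAAAAAAAAAAAAAAAAAAAAAAAAAAAAAAAAAAAAAAAAAAAAAAAAAAAAAAAAAAAAAAAAAAAAAAAAAAAAAAAAAAAAAAAAAAAAAAAAAAAAAAAAAAAAAAAAAAAAAAAAAAAACAAAAAAAAAAAAAAADAAAAAAAAAAAAAAACAAAAAAAAAAAAAAADAAAAAAAAAAAAAAADAAAAAAAAAAAAAAAAgAAAAAAAAAAAAAAAAAAAAAAAAAAAAAAAAAAAAAAAAAAAAAAAAAAAAAAAAAAAAAAAAAAAAAAAAAAAAAAAAAAAAAAAAAAAAAAAAAAAAAAAAAAAAAAAAAAAAAAAAAAAAAAAAAAAAAAAAAAAAAAAAAAAAAAAAAAAAAAAAAAAAAAAAAAAAAAAAAAAAAAAAAAAAAAAAAAAAAAAAAAAAAAAAAAAAAAAAAAAAAAAAAAAAAAAAAAAAAAAAAAAAAAAAAAAAAAAAAAAAAAAAAAAAAAA="/>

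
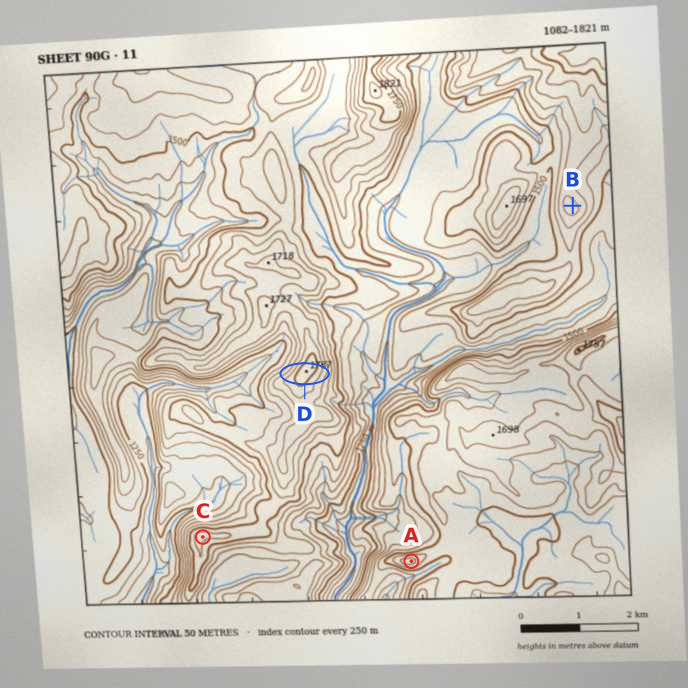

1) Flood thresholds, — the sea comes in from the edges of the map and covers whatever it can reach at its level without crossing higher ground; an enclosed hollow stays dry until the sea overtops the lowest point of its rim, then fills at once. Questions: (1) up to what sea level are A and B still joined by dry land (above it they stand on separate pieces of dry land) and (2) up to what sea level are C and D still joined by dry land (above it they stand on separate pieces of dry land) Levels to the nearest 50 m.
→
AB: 1400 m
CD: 1500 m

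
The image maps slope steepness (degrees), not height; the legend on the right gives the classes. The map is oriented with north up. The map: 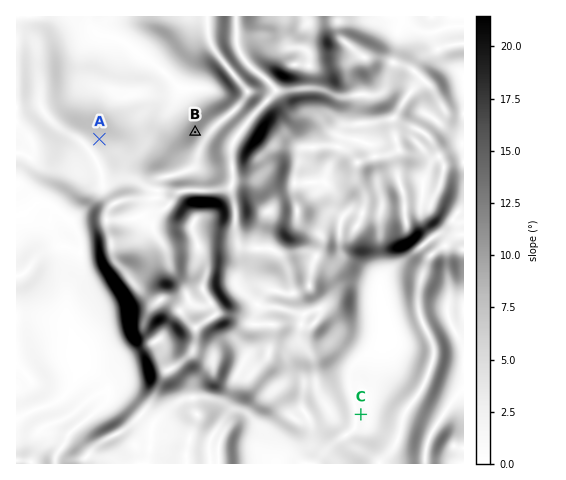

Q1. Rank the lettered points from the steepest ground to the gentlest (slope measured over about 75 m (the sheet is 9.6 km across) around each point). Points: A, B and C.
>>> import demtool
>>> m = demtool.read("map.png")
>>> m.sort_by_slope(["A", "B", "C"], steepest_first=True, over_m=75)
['B', 'A', 'C']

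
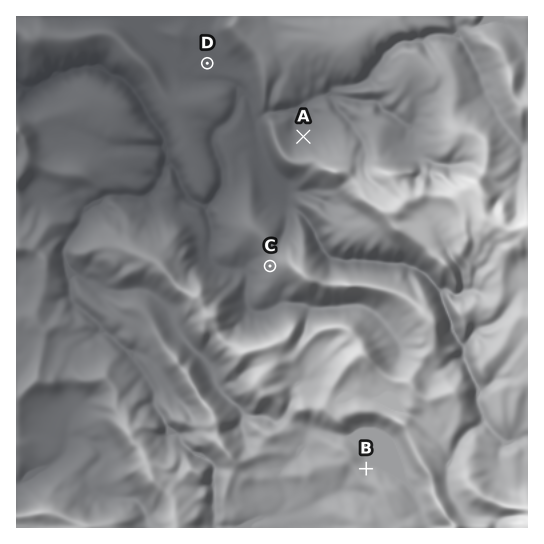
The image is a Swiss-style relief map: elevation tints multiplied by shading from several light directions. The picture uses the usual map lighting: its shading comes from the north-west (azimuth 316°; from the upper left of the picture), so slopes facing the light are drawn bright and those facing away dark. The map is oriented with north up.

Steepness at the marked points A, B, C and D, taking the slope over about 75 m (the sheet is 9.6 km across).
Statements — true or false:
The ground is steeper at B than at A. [false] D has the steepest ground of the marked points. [false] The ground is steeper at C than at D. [true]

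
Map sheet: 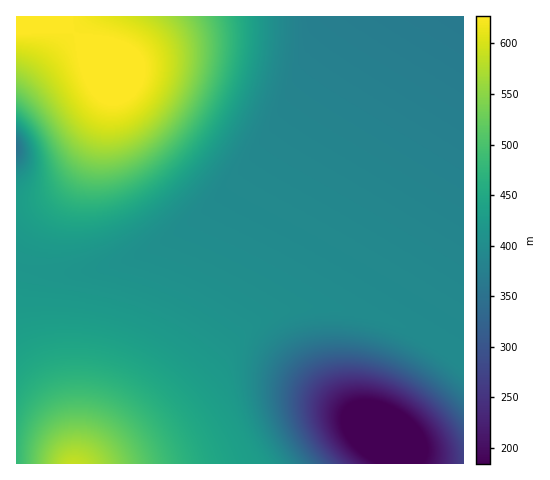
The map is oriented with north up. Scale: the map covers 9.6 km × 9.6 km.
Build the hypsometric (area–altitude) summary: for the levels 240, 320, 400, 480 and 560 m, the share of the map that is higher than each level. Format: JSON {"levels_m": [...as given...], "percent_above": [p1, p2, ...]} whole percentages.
{"levels_m": [240, 320, 400, 480, 560], "percent_above": [96, 92, 52, 20, 10]}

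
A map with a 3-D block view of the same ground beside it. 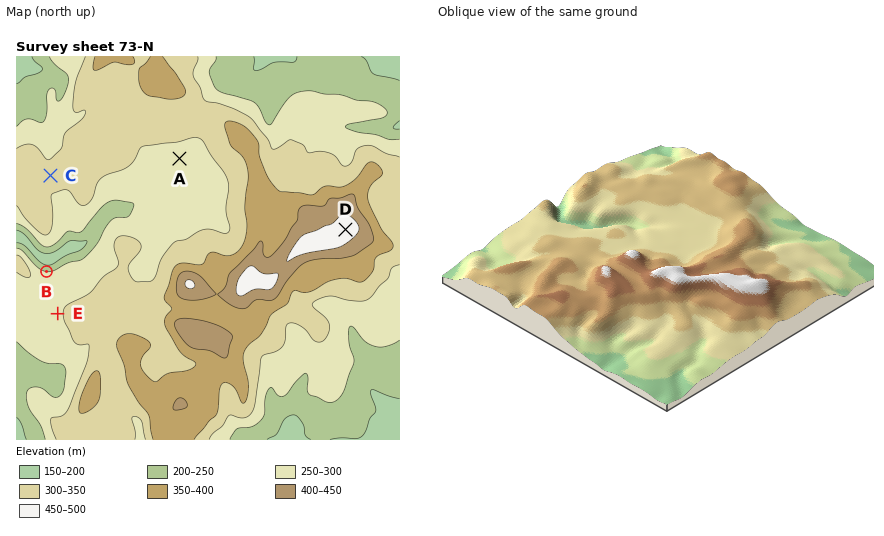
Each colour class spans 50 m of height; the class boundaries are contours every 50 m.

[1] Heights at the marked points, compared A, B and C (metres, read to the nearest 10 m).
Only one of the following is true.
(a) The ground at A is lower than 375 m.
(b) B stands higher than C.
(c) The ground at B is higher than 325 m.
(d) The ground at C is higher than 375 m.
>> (a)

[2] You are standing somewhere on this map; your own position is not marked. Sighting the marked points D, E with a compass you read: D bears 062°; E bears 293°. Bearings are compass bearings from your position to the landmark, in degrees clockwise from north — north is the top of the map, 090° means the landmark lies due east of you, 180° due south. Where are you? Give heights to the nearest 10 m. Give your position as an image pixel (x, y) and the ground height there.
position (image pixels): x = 130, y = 344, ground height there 380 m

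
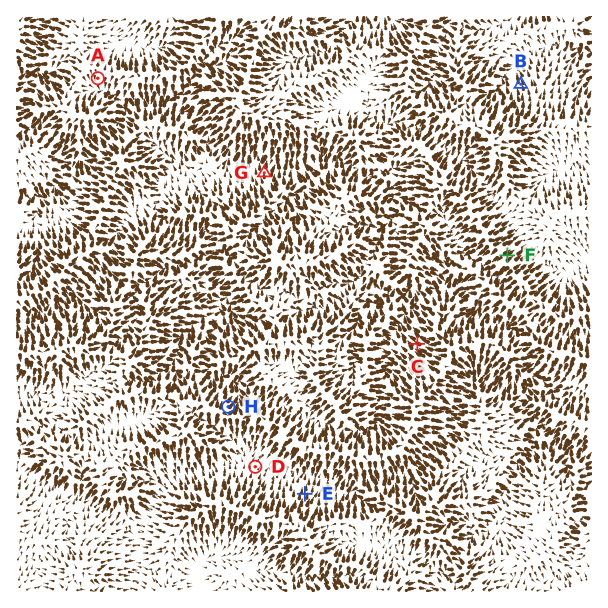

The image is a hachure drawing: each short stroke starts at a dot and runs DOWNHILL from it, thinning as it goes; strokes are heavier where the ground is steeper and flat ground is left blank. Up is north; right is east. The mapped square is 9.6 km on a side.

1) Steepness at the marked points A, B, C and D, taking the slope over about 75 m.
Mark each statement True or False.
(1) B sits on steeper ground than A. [True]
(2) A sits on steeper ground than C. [False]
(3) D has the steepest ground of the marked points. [False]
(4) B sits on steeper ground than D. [True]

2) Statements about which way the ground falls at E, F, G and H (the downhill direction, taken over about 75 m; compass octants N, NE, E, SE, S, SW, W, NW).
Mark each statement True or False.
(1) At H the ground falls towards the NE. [True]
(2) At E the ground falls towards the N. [True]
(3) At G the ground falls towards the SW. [False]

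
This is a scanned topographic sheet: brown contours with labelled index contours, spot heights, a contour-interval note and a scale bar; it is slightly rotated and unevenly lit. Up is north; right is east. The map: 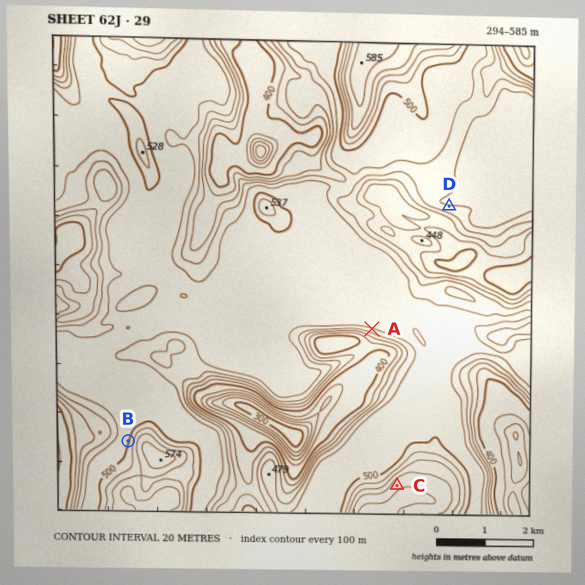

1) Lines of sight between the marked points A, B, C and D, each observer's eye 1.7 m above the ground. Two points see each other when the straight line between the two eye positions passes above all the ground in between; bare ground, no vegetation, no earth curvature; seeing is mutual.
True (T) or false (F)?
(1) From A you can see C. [T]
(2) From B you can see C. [F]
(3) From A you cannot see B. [T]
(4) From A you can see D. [F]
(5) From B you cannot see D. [T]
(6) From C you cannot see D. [F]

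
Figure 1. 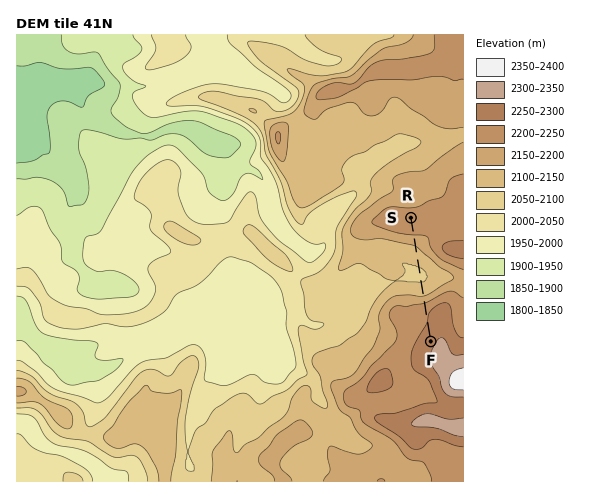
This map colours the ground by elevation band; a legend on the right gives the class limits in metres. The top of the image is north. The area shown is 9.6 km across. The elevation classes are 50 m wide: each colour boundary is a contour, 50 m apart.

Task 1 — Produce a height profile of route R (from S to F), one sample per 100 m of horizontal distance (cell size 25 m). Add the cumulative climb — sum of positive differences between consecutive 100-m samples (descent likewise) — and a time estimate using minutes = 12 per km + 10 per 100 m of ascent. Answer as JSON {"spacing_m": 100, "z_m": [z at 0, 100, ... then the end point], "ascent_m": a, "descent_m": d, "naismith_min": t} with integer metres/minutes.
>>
{"spacing_m": 100, "z_m": [2224, 2227, 2225, 2214, 2194, 2171, 2153, 2139, 2126, 2114, 2104, 2100, 2100, 2100, 2100, 2108, 2124, 2150, 2182, 2214, 2237, 2246, 2249, 2252, 2258, 2266, 2276, 2285], "ascent_m": 188, "descent_m": 127, "naismith_min": 51}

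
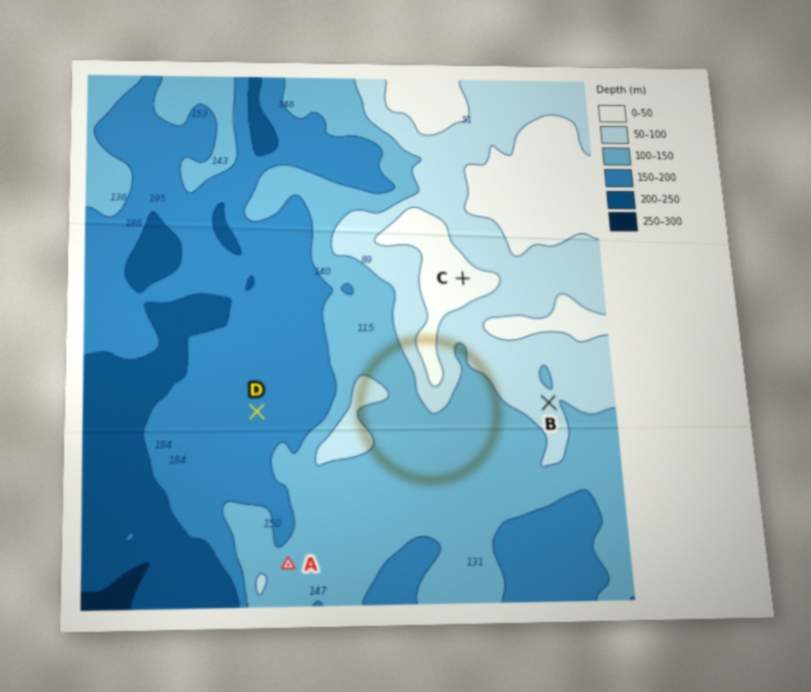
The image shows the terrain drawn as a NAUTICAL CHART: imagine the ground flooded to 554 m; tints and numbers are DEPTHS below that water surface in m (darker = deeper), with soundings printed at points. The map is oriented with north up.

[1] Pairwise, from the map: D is lower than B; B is higher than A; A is lower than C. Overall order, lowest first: D A B C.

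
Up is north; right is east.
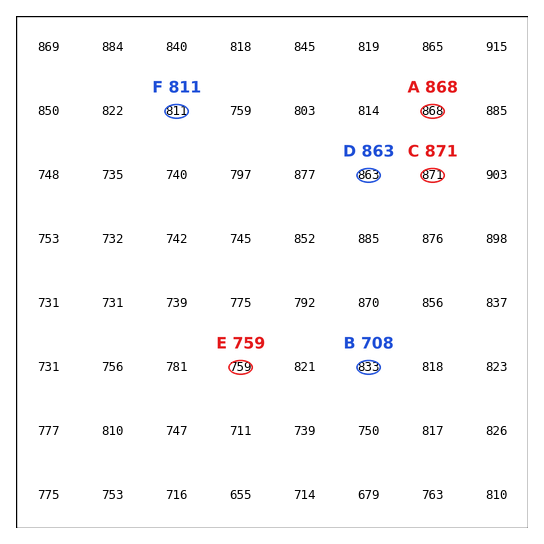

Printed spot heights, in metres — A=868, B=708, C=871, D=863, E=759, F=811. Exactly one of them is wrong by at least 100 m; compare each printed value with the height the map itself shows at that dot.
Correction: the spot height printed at B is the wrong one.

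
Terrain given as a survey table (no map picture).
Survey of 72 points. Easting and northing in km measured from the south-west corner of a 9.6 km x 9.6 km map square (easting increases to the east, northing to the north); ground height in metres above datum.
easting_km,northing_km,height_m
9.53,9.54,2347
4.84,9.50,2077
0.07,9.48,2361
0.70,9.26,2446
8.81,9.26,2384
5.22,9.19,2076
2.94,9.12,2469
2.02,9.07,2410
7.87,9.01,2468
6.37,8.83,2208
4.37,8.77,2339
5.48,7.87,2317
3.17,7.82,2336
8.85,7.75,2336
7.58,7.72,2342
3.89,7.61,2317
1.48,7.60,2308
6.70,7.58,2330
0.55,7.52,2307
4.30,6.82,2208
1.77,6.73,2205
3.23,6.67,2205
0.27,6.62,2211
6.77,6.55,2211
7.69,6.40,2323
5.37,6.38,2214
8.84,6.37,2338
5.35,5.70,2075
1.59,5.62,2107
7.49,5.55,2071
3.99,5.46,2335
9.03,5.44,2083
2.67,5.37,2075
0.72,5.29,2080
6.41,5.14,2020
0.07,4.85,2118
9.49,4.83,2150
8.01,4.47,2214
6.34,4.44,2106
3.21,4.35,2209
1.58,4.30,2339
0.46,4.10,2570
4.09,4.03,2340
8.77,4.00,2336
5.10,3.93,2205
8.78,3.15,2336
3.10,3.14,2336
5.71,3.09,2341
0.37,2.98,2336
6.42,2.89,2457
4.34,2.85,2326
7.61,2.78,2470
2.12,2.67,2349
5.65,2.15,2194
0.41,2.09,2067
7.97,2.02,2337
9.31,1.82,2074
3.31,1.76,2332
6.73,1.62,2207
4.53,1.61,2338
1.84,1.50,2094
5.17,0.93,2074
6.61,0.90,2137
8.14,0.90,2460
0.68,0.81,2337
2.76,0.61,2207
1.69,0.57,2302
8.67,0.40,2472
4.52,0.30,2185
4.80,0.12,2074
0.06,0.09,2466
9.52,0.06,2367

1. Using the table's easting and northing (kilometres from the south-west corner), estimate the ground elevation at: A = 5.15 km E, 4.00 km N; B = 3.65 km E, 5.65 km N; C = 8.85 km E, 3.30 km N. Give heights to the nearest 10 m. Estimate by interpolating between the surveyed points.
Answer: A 2200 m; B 2210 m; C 2330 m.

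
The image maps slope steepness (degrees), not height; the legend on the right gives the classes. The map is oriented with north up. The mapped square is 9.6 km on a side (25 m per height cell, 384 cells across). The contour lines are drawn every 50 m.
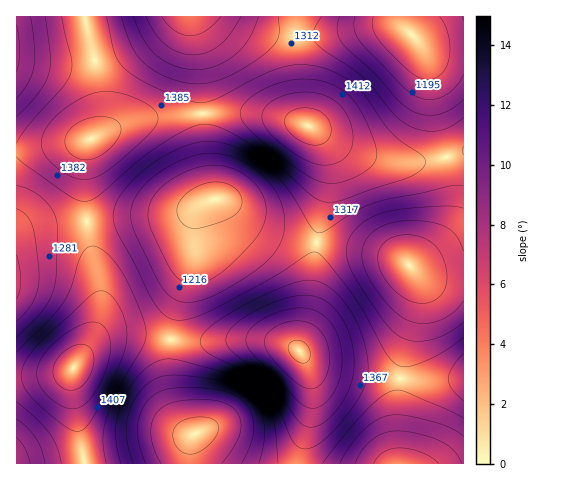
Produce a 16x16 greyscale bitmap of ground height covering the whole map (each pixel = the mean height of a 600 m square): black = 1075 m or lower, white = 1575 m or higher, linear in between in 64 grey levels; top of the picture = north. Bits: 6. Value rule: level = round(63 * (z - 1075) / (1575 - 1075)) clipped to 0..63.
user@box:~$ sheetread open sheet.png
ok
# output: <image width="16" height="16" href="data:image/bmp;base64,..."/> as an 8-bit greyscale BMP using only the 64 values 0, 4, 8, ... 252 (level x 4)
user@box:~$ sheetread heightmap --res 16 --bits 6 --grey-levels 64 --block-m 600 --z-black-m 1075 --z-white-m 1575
<image width="16" height="16" href="data:image/bmp;base64,Qk02BQAAAAAAADYEAAAoAAAAEAAAABAAAAABAAgAAAAAAAABAAATCwAAEwsAAAABAAAAAAAAAAAAAAEBAQACAgIAAwMDAAQEBAAFBQUABgYGAAcHBwAICAgACQkJAAoKCgALCwsADAwMAA0NDQAODg4ADw8PABAQEAAREREAEhISABMTEwAUFBQAFRUVABYWFgAXFxcAGBgYABkZGQAaGhoAGxsbABwcHAAdHR0AHh4eAB8fHwAgICAAISEhACIiIgAjIyMAJCQkACUlJQAmJiYAJycnACgoKAApKSkAKioqACsrKwAsLCwALS0tAC4uLgAvLy8AMDAwADExMQAyMjIAMzMzADQ0NAA1NTUANjY2ADc3NwA4ODgAOTk5ADo6OgA7OzsAPDw8AD09PQA+Pj4APz8/AEBAQABBQUEAQkJCAENDQwBEREQARUVFAEZGRgBHR0cASEhIAElJSQBKSkoAS0tLAExMTABNTU0ATk5OAE9PTwBQUFAAUVFRAFJSUgBTU1MAVFRUAFVVVQBWVlYAV1dXAFhYWABZWVkAWlpaAFtbWwBcXFwAXV1dAF5eXgBfX18AYGBgAGFhYQBiYmIAY2NjAGRkZABlZWUAZmZmAGdnZwBoaGgAaWlpAGpqagBra2sAbGxsAG1tbQBubm4Ab29vAHBwcABxcXEAcnJyAHNzcwB0dHQAdXV1AHZ2dgB3d3cAeHh4AHl5eQB6enoAe3t7AHx8fAB9fX0Afn5+AH9/fwCAgIAAgYGBAIKCggCDg4MAhISEAIWFhQCGhoYAh4eHAIiIiACJiYkAioqKAIuLiwCMjIwAjY2NAI6OjgCPj48AkJCQAJGRkQCSkpIAk5OTAJSUlACVlZUAlpaWAJeXlwCYmJgAmZmZAJqamgCbm5sAnJycAJ2dnQCenp4An5+fAKCgoAChoaEAoqKiAKOjowCkpKQApaWlAKampgCnp6cAqKioAKmpqQCqqqoAq6urAKysrACtra0Arq6uAK+vrwCwsLAAsbGxALKysgCzs7MAtLS0ALW1tQC2trYAt7e3ALi4uAC5ubkAurq6ALu7uwC8vLwAvb29AL6+vgC/v78AwMDAAMHBwQDCwsIAw8PDAMTExADFxcUAxsbGAMfHxwDIyMgAycnJAMrKygDLy8sAzMzMAM3NzQDOzs4Az8/PANDQ0ADR0dEA0tLSANPT0wDU1NQA1dXVANbW1gDX19cA2NjYANnZ2QDa2toA29vbANzc3ADd3d0A3t7eAN/f3wDg4OAA4eHhAOLi4gDj4+MA5OTkAOXl5QDm5uYA5+fnAOjo6ADp6ekA6urqAOvr6wDs7OwA7e3tAO7u7gDv7+8A8PDwAPHx8QDy8vIA8/PzAPT09AD19fUA9vb2APf39wD4+PgA+fn5APr6+gD7+/sA/Pz8AP39/QD+/v4A////AGCMmHg8FAwgSHiIaDwoLDyApKh4OBQMGESEqJBkUFRgpMjEkFQ4NDxoqMy0hHB0hKzY3Kx8aHCAqNjoxJB0dIiIuMy0kHyIoMTk5LyEYFRkXIysqIhoaICguLygbEAwPEx0mJh0TEBQaICMeEggGCxQdIyEXDgsOEhgcGQ8GBgwWHSEdEwsJCg4VHBsUDg4RGyAjHhQMCAgNGCEkIBwaGSIoLCcdFA8PFiIrLSklIiAlLTEvKCEcHSUwNTMrJCAgICkuLismIyUsNDYxJxwWGBghJygkIB0gJSssKB4TDA8UHyUjHBQSFRsgIBwTCgYKFSAmIRULCQ4WHR0WDAYFCw="/>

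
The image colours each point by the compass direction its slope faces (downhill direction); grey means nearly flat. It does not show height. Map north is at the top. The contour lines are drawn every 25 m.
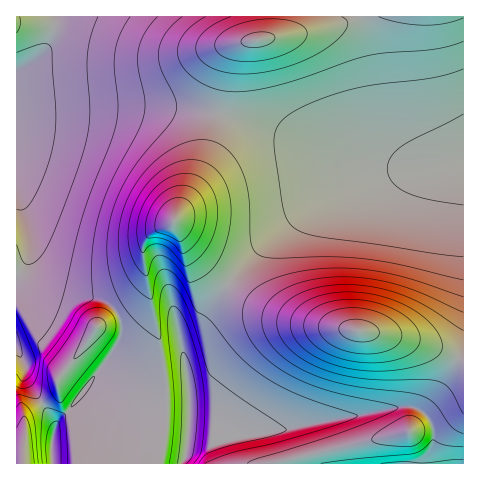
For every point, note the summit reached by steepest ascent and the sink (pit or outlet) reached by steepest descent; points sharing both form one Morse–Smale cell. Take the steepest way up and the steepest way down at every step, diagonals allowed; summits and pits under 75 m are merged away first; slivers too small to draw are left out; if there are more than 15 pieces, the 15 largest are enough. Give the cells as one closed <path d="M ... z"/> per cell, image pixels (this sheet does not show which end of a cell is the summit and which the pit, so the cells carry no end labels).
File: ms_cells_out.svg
<path d="M463 160l-72 12-37 13-48 26-35 27-40 42-28 40-6 4-14 5-4 4 10 50 0 21-23 0-27-3-27-8-22-10 15-19 15-24 2-11-2-11-6-10-10-7-47-9-12-5-16-13-3-9 4-13 0-17-4-17-9-25-1 270 447 1z"/><path d="M140 106l-74 1-50 4 0 82 7 15 7 27 0 17-4 18 7 8 19 12 18 6 28 2 14 8 6 7 4 15-2 12-30 44 49 17 27 3 23 0 0-21-10-50 4-4 14-5 6-4 20-29 22-27 34-33 44-31 52-23 47-10-29 1-24-4-127-44-54-11z"/><path d="M463 16l-408 0-2 17-9 19-9 8-19 13 0 37 82-4 42 0 48 3 40 7 30 8 81 31 36 10 36 3 51-7 2-2z"/><path d="M54 16l-38 1 1 55 18-12 14-15 5-17z"/>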